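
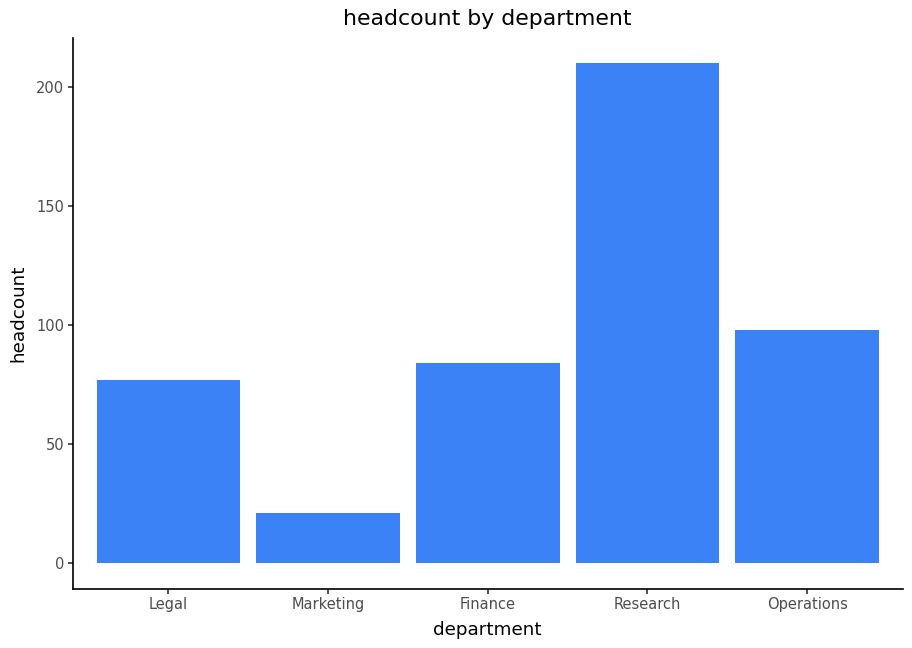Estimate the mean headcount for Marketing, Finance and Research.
(20 + 80 + 200) / 3 ≈ 100.

≈ 100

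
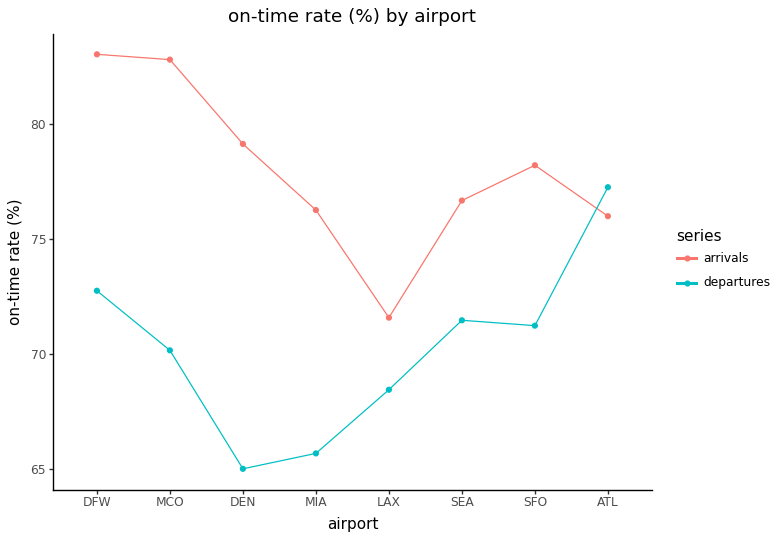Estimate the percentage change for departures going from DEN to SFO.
≈ +9.1%

DEN ≈ 66, SFO ≈ 72; (72 − 66) / 66 ≈ +9.1%.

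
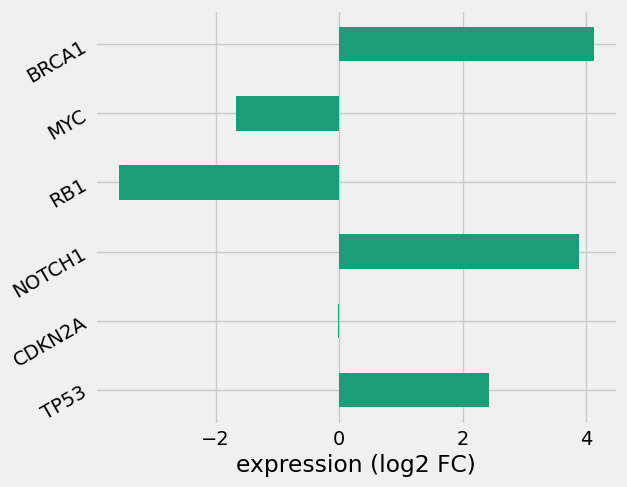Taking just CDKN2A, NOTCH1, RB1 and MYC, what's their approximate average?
≈ 0

(0 + 4 + -4 + -2) / 4 ≈ 0.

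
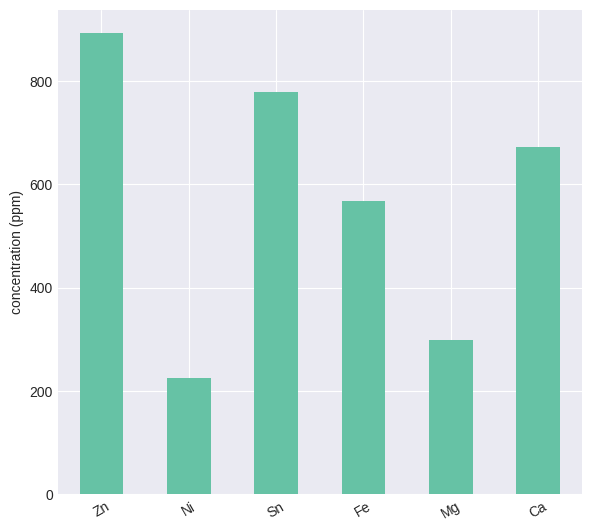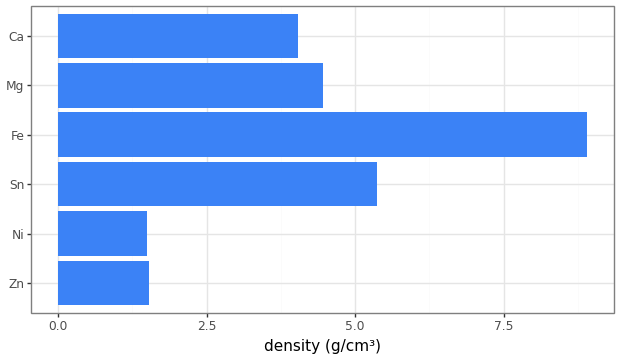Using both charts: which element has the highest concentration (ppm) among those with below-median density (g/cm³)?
Zn

Chart 2 median density (g/cm³) ≈ 4; below-median elements: Zn, Ni, Ca. Among those, Zn has the highest concentration (ppm) (≈ 900).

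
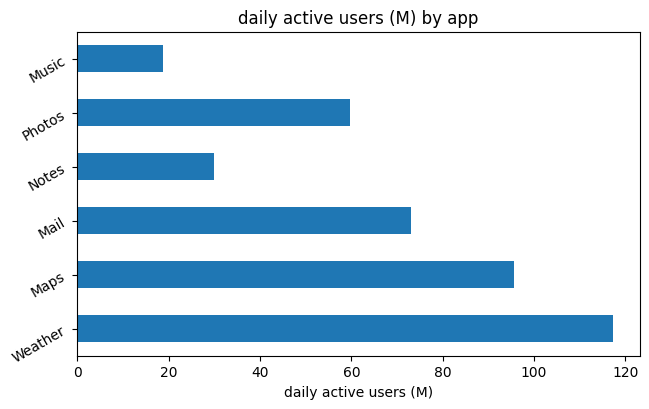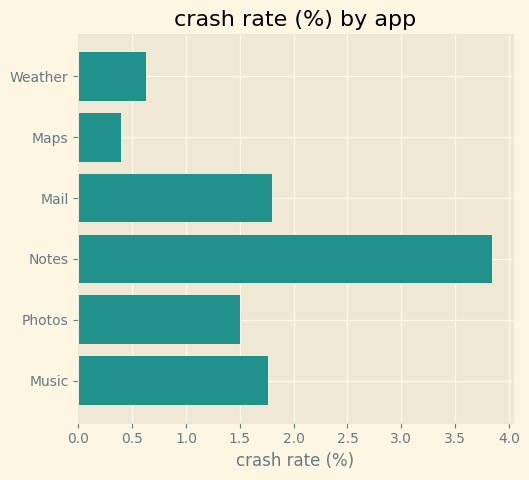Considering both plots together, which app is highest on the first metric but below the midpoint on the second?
Weather

Chart 2 median crash rate (%) ≈ 1.5; below-median apps: Weather, Maps, Photos. Among those, Weather has the highest daily active users (M) (≈ 120).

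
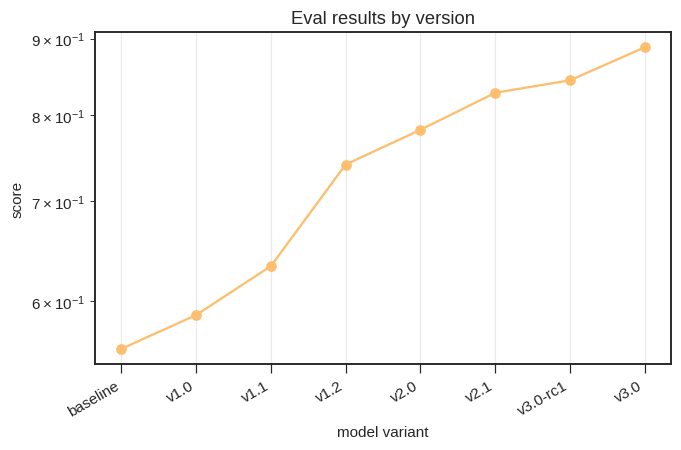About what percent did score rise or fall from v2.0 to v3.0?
≈ +12.5%

v2.0 ≈ 0.80, v3.0 ≈ 0.90; (0.90 − 0.80) / 0.80 ≈ +12.5%.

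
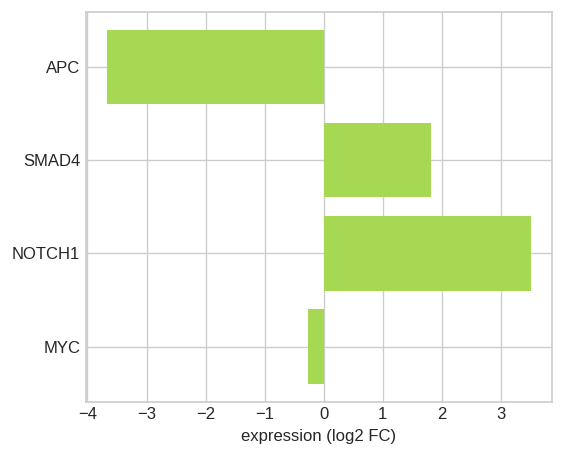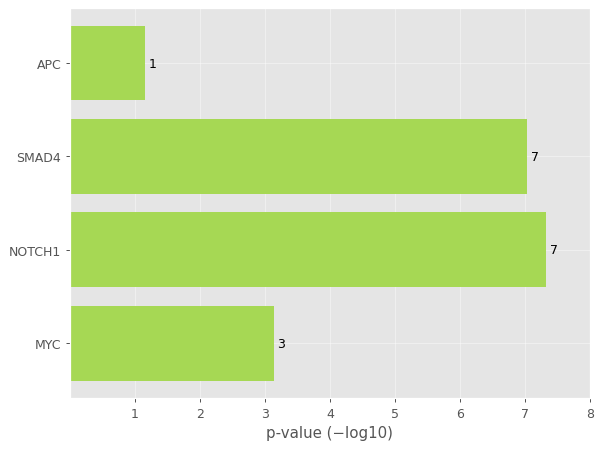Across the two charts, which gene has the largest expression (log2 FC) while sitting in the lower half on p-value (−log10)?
Chart 2 median p-value (−log10) ≈ 5; below-median genes: APC, MYC. Among those, MYC has the highest expression (log2 FC) (≈ -0.5).

MYC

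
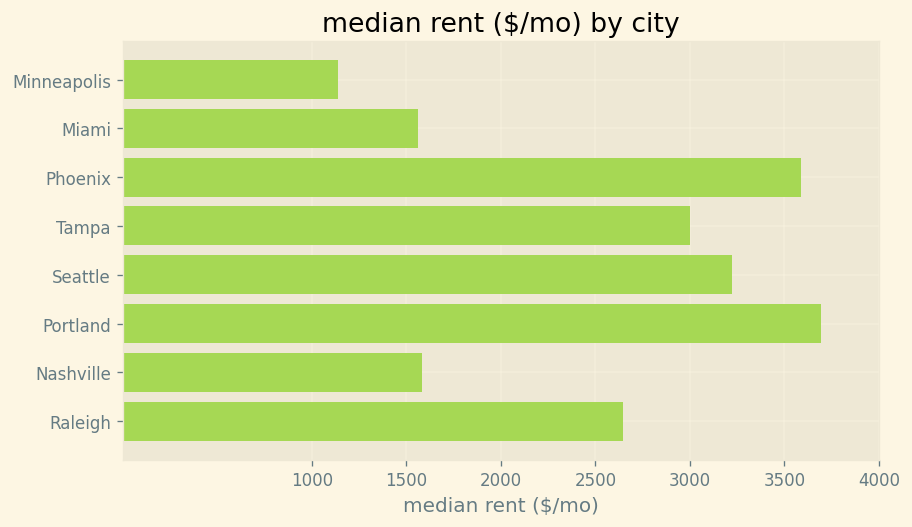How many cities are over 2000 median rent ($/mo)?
Above 2000: Phoenix, Tampa, Seattle, Portland, Raleigh.

5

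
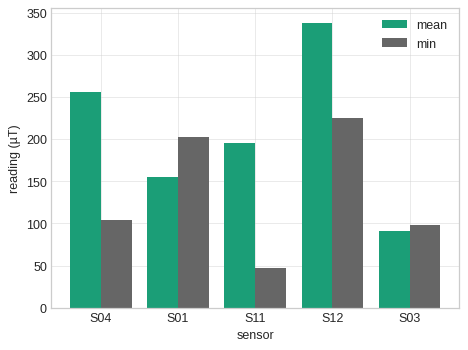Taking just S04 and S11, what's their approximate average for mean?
≈ 225

(250 + 200) / 2 ≈ 225.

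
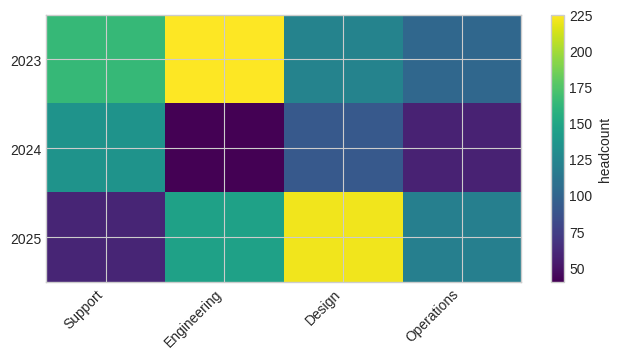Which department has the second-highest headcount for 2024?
Top 3 for 2024: Support ≈ 140, Design ≈ 100, Operations ≈ 60.

Design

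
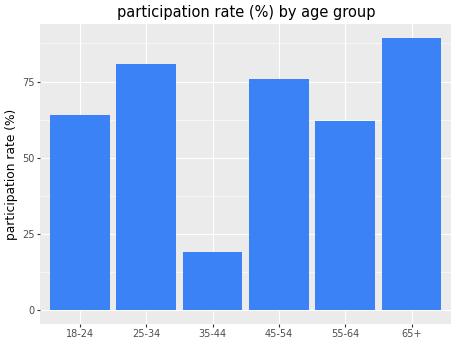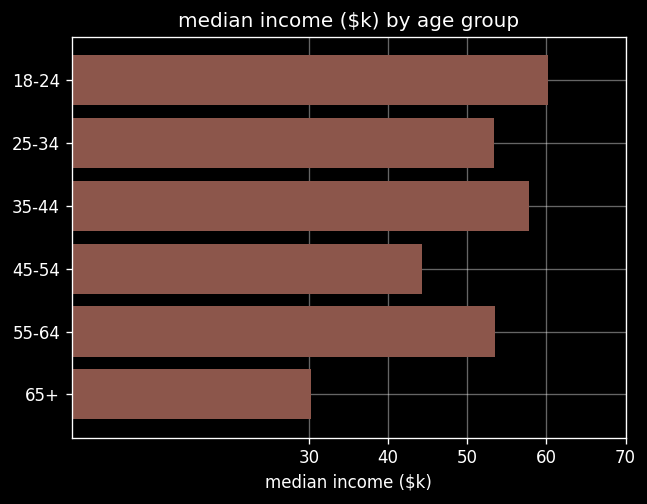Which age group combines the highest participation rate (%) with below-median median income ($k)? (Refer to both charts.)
65+

Chart 2 median median income ($k) ≈ 50; below-median age groups: 25-34, 45-54, 65+. Among those, 65+ has the highest participation rate (%) (≈ 90).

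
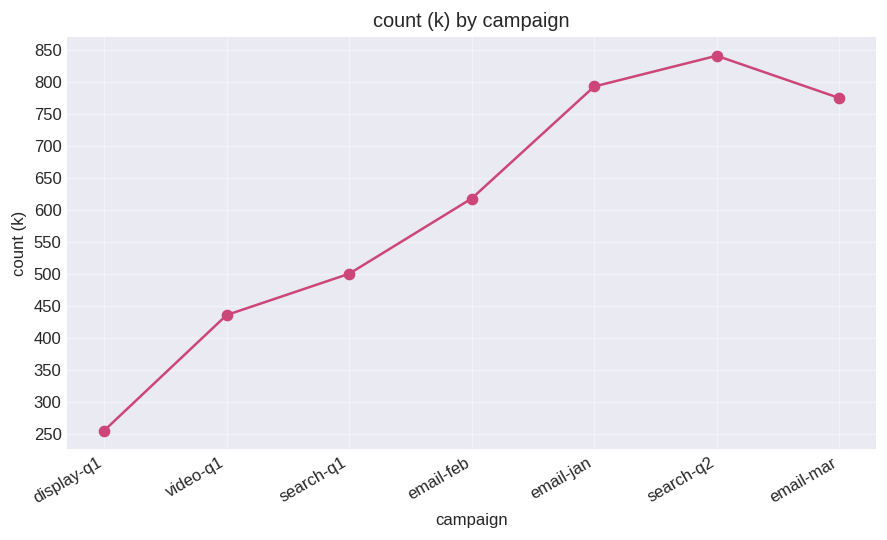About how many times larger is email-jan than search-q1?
≈ 1.6×

email-jan ≈ 800, search-q1 ≈ 500; 800/500 ≈ 1.6.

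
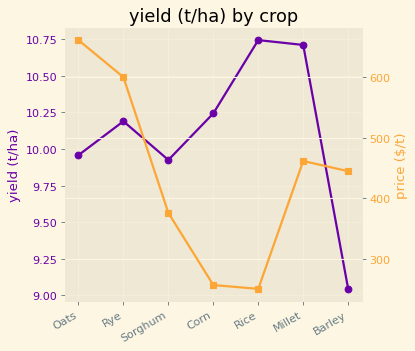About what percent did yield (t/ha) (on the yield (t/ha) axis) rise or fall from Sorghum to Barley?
Sorghum ≈ 10.0, Barley ≈ 9.0; (9.0 − 10.0) / 10.0 ≈ -10%.

≈ -10%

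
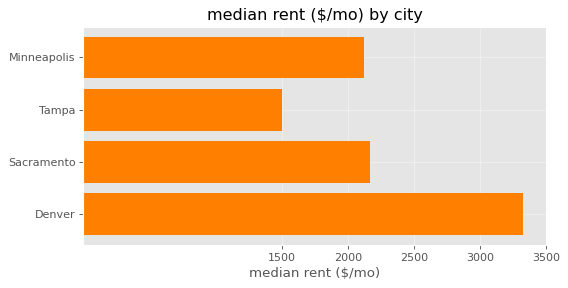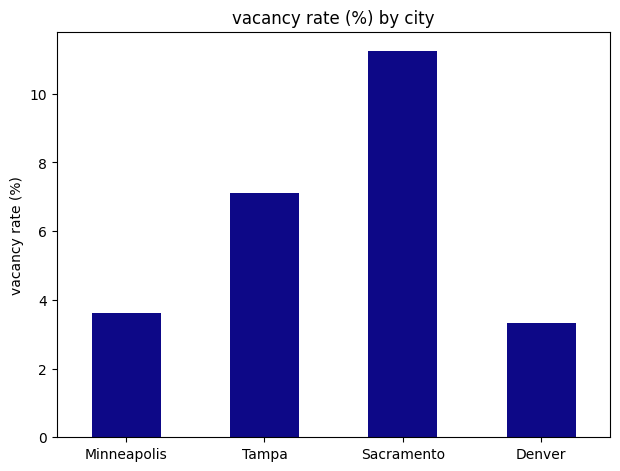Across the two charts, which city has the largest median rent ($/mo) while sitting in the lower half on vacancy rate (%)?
Chart 2 median vacancy rate (%) ≈ 6; below-median cities: Minneapolis, Denver. Among those, Denver has the highest median rent ($/mo) (≈ 3500).

Denver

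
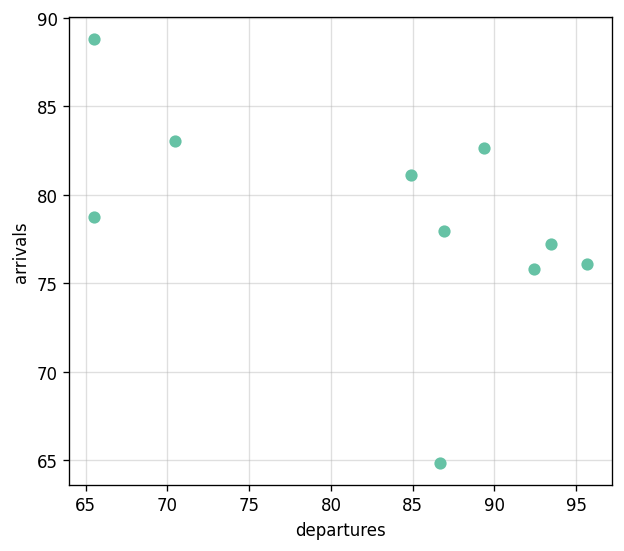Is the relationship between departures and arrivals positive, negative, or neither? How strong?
negative, moderate

Points are negatively correlated; moderate (|r| ≈ 0.5).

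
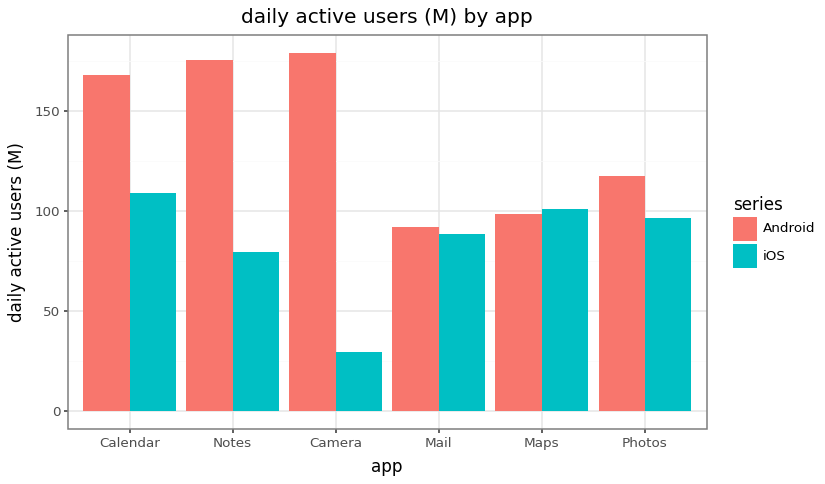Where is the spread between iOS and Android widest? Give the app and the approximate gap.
Camera, ≈ 160 M

Camera: iOS ≈ 20, Android ≈ 180 → gap ≈ 160. Next-largest (Notes) is only ≈ 100.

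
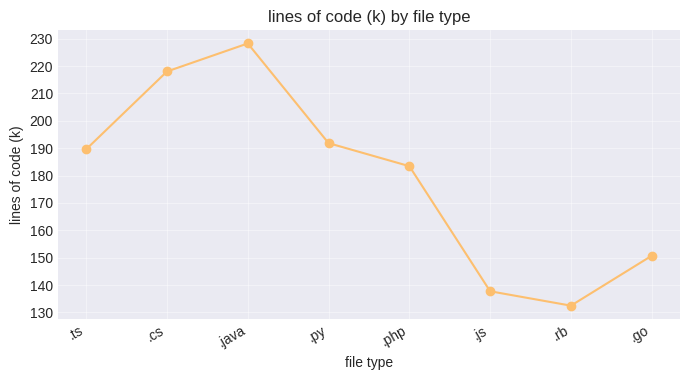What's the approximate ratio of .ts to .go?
≈ 1.27×

.ts ≈ 190, .go ≈ 150; 190/150 ≈ 1.27.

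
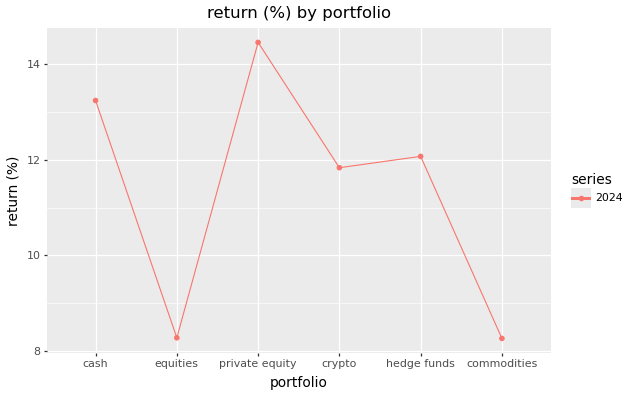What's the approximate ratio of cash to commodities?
≈ 1.62×

cash ≈ 13, commodities ≈ 8; 13/8 ≈ 1.62.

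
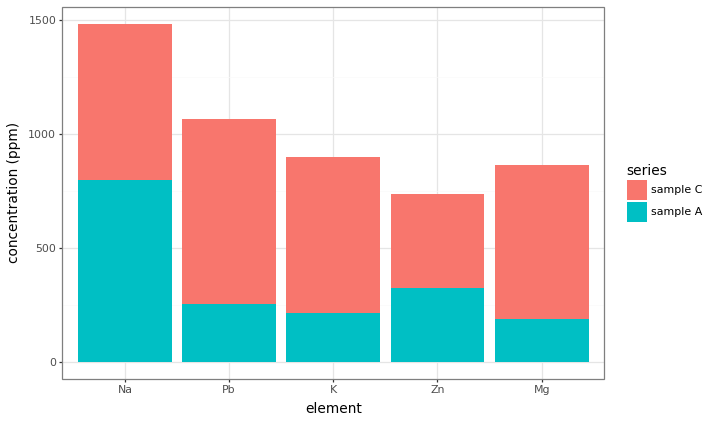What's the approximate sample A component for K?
sample A top ≈ 200, bottom ≈ 0; segment ≈ 200.

≈ 200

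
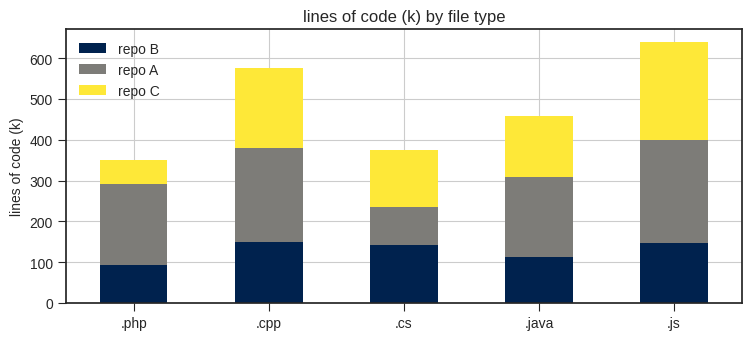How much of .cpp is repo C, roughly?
repo C top ≈ 600, bottom ≈ 400; segment ≈ 200.

≈ 200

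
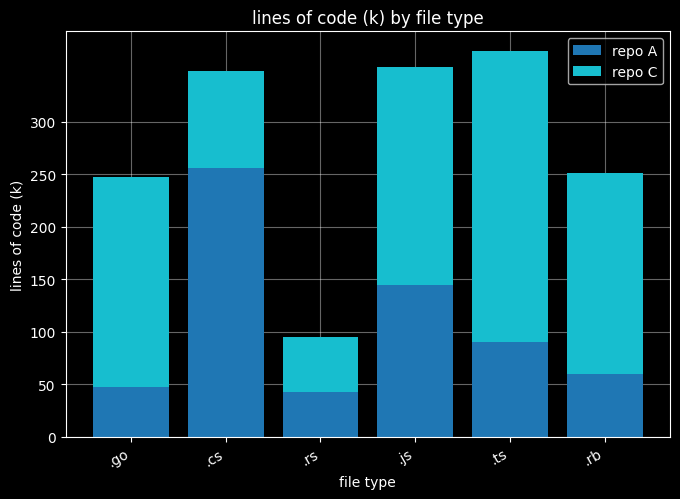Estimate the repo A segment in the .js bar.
≈ 150

repo A top ≈ 150, bottom ≈ 0; segment ≈ 150.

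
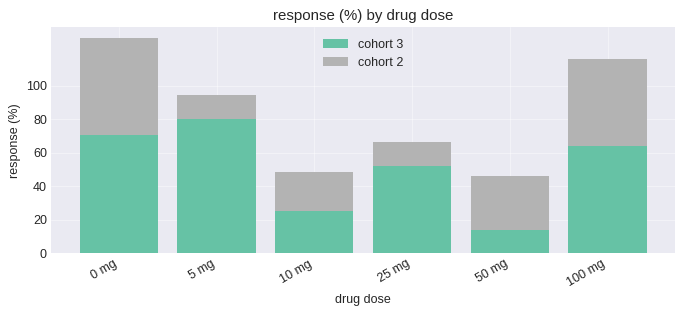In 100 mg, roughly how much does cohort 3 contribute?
cohort 3 top ≈ 60, bottom ≈ 0; segment ≈ 60.

≈ 60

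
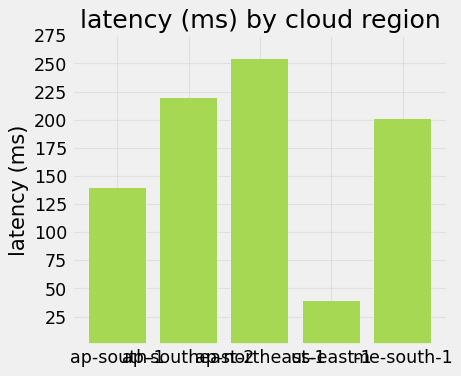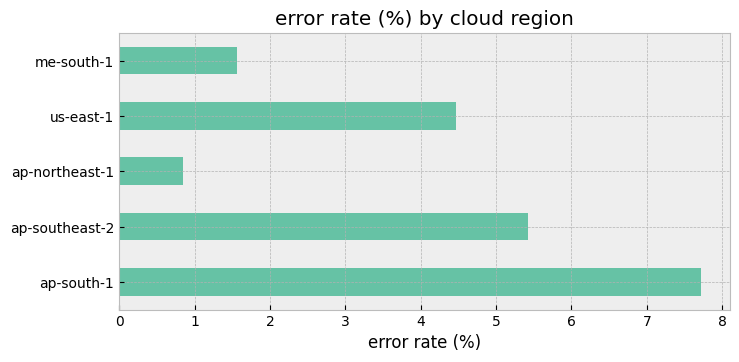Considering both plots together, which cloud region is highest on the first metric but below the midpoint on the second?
ap-northeast-1

Chart 2 median error rate (%) ≈ 4; below-median cloud regions: ap-northeast-1, me-south-1. Among those, ap-northeast-1 has the highest latency (ms) (≈ 250).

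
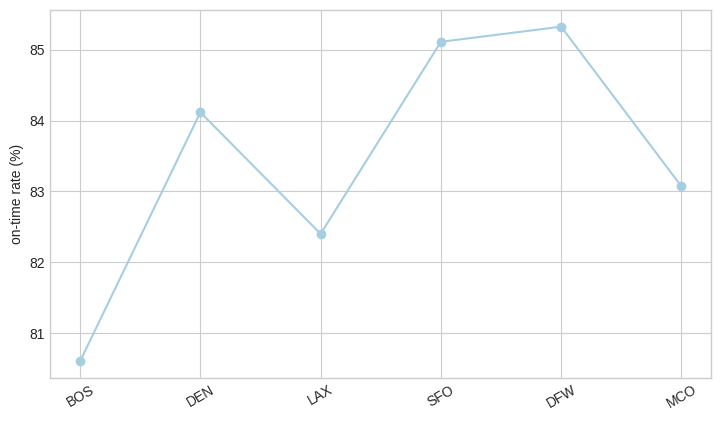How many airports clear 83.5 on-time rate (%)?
Above 83.5: DEN, SFO, DFW.

3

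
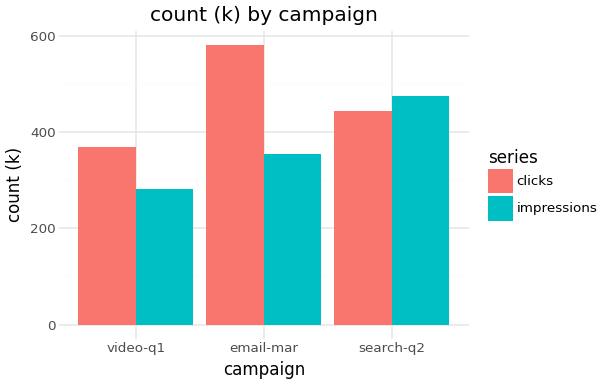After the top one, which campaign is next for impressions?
email-mar

Top 3 for impressions: search-q2 ≈ 450, email-mar ≈ 350, video-q1 ≈ 300.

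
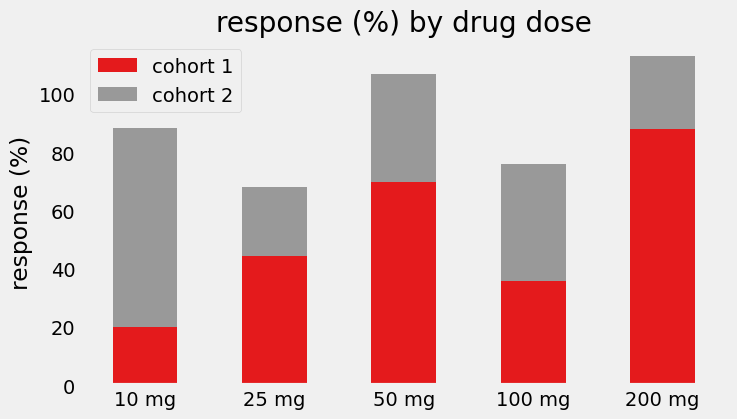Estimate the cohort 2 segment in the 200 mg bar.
cohort 2 top ≈ 110, bottom ≈ 90; segment ≈ 20.

≈ 20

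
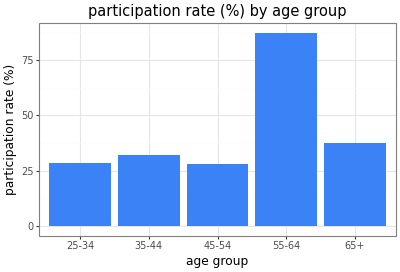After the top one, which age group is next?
65+

Top 3: 55-64 ≈ 90, 65+ ≈ 40, 35-44 ≈ 30.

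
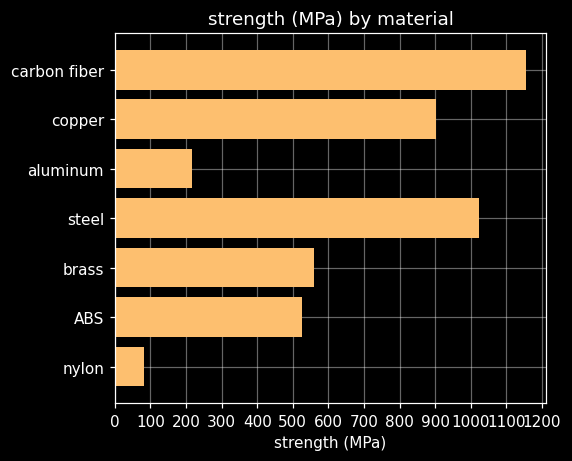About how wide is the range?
≈ 1100

Max carbon fiber ≈ 1200, min nylon ≈ 100; range ≈ 1100.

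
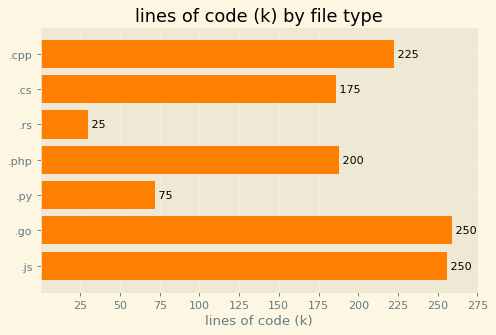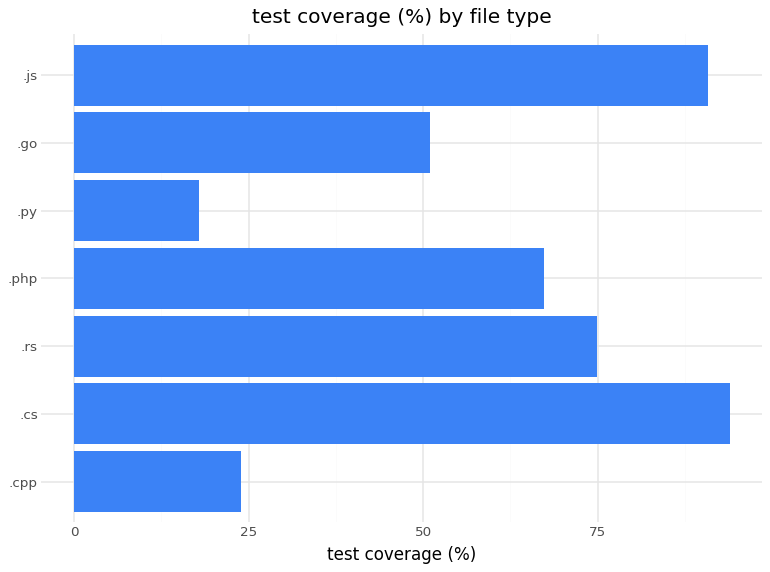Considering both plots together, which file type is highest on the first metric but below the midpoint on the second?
Chart 2 median test coverage (%) ≈ 70; below-median file types: .cpp, .py, .go. Among those, .go has the highest lines of code (k) (≈ 250).

.go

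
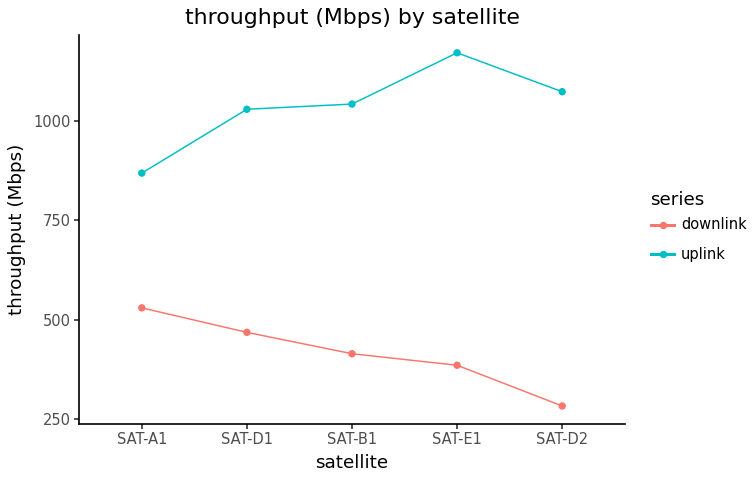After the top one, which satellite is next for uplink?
Top 3 for uplink: SAT-E1 ≈ 1200, SAT-D2 ≈ 1100, SAT-B1 ≈ 1000.

SAT-D2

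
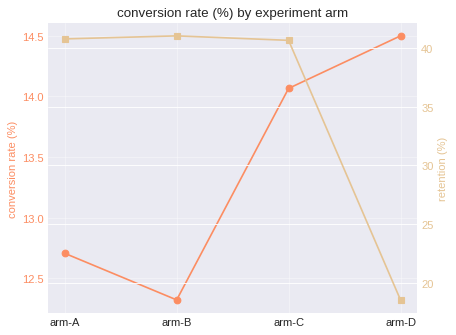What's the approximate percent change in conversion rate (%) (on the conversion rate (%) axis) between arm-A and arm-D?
arm-A ≈ 12.8, arm-D ≈ 14.4; (14.4 − 12.8) / 12.8 ≈ +12.5%.

≈ +12.5%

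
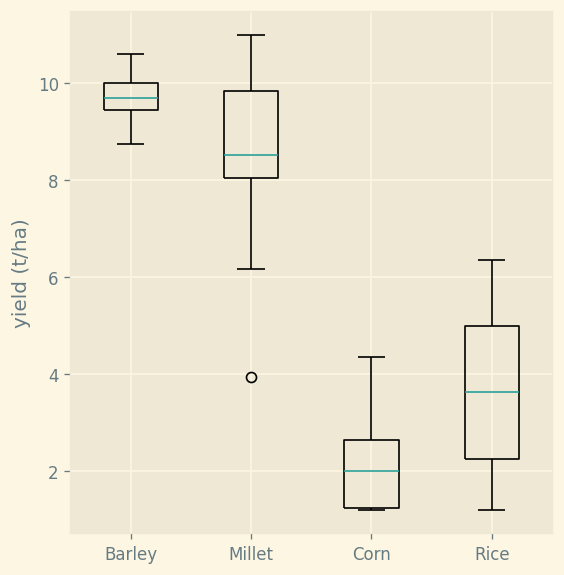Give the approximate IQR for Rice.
Q3 ≈ 5, Q1 ≈ 2; IQR ≈ 3.

≈ 3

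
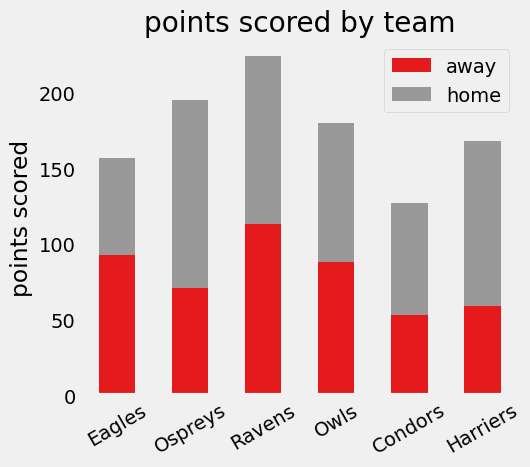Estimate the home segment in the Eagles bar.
home top ≈ 160, bottom ≈ 100; segment ≈ 60.

≈ 60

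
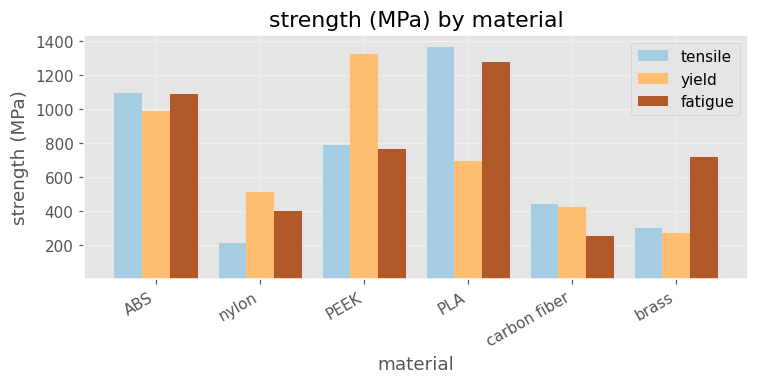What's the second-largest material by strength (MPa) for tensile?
ABS

Top 3 for tensile: PLA ≈ 1400, ABS ≈ 1000, PEEK ≈ 800.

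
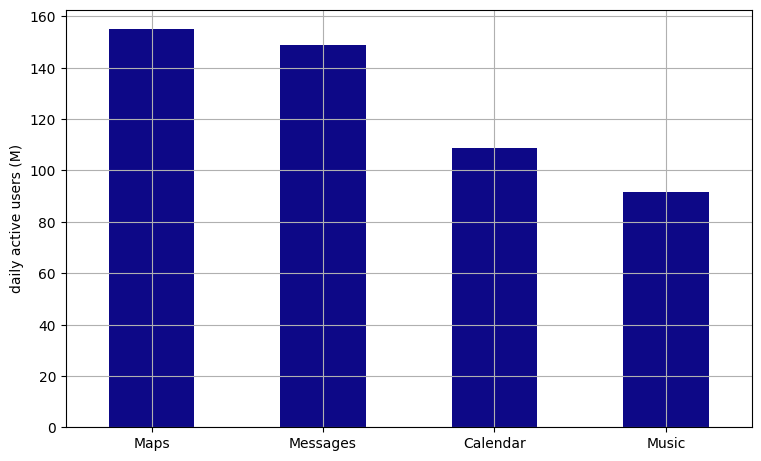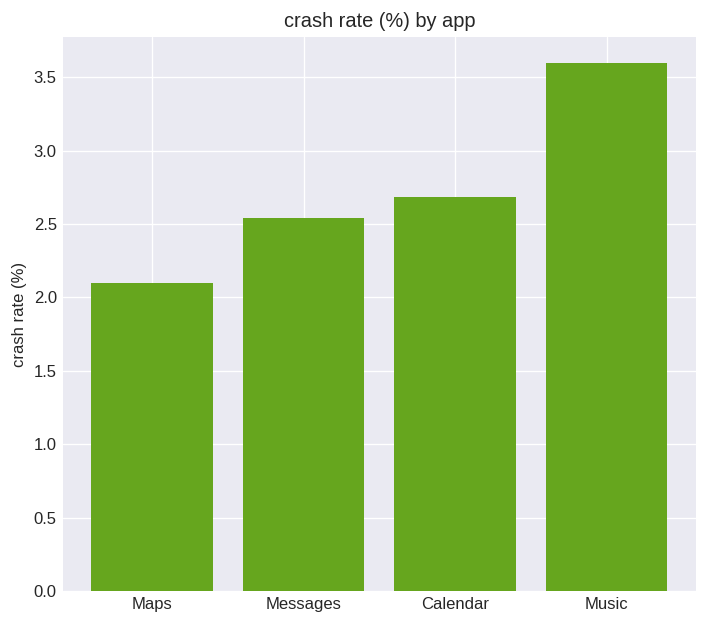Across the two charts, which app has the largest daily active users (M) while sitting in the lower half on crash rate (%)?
Maps

Chart 2 median crash rate (%) ≈ 2.5; below-median apps: Maps, Messages. Among those, Maps has the highest daily active users (M) (≈ 160).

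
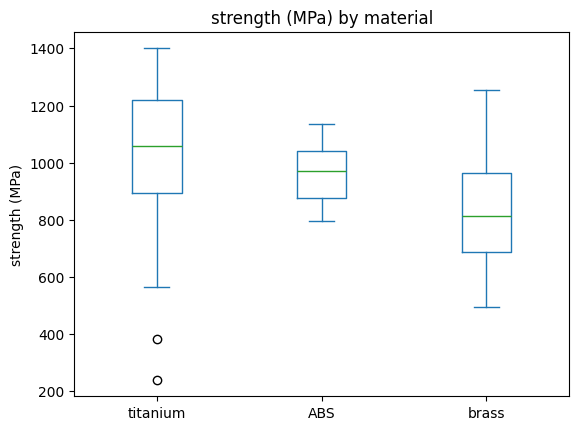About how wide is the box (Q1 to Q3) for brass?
≈ 300

Q3 ≈ 975, Q1 ≈ 675; IQR ≈ 300.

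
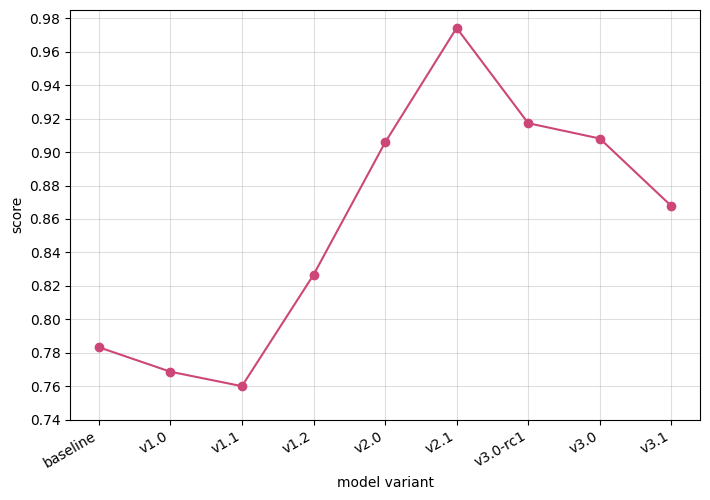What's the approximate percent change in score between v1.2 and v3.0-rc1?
v1.2 ≈ 0.82, v3.0-rc1 ≈ 0.92; (0.92 − 0.82) / 0.82 ≈ +12.2%.

≈ +12.2%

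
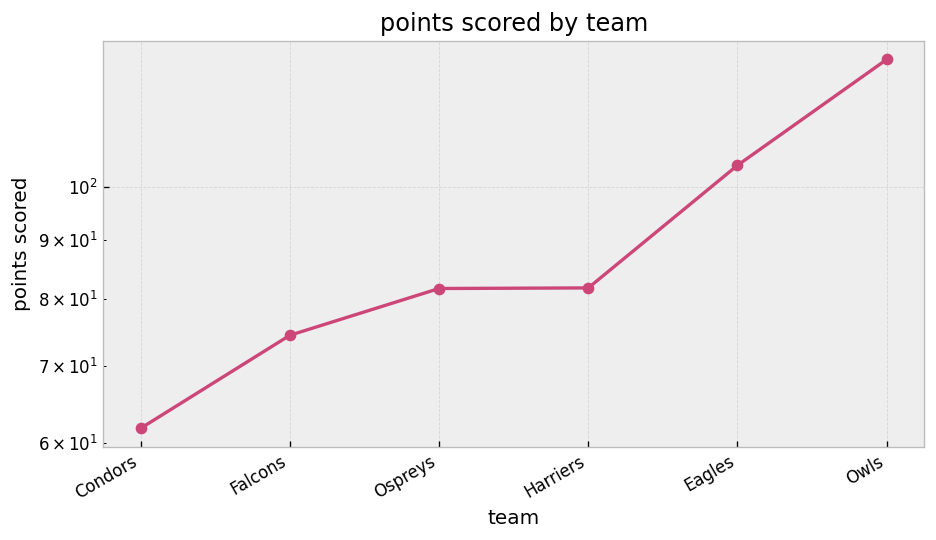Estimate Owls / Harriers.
Owls ≈ 130, Harriers ≈ 80; 130/80 ≈ 1.62.

≈ 1.62×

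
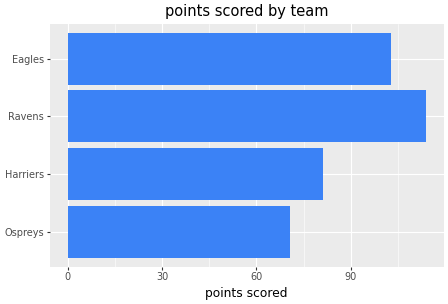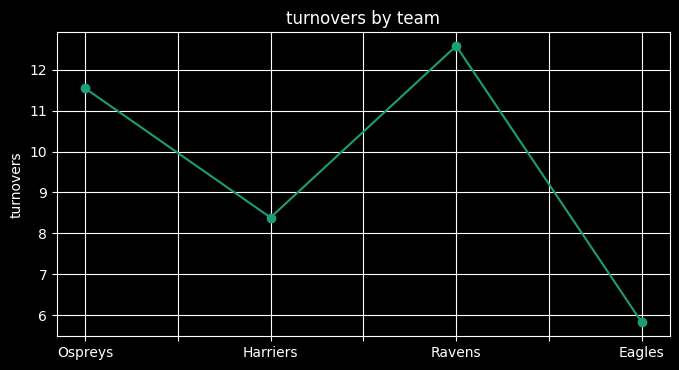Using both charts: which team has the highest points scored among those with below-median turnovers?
Eagles

Chart 2 median turnovers ≈ 10; below-median teams: Harriers, Eagles. Among those, Eagles has the highest points scored (≈ 100).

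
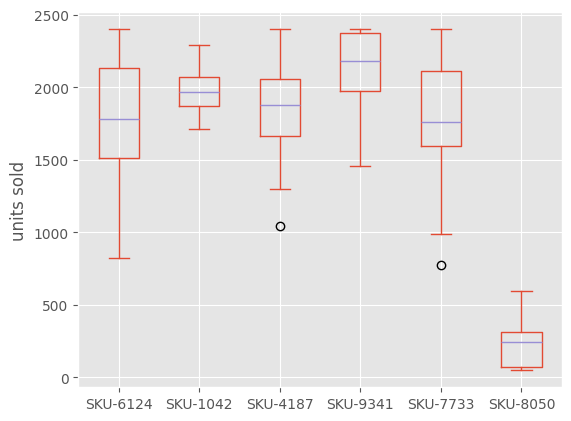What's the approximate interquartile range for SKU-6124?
Q3 ≈ 2200, Q1 ≈ 1600; IQR ≈ 600.

≈ 600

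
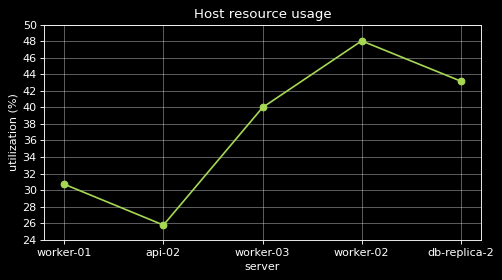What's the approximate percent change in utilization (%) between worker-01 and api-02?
worker-01 ≈ 30, api-02 ≈ 26; (26 − 30) / 30 ≈ -13.3%.

≈ -13.3%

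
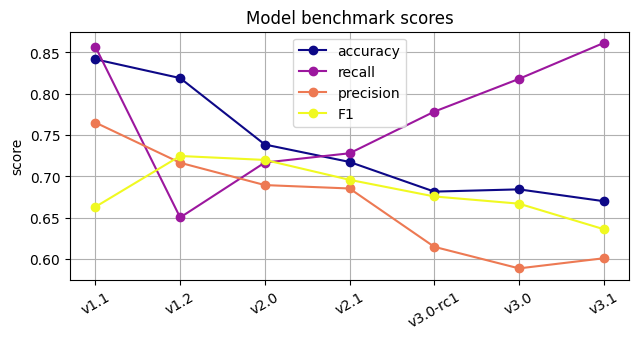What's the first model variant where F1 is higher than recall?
v1.1: F1 ≈ 0.65 vs recall ≈ 0.85 (not yet); v1.2: F1 ≈ 0.70 vs recall ≈ 0.65 (first crossover).

v1.2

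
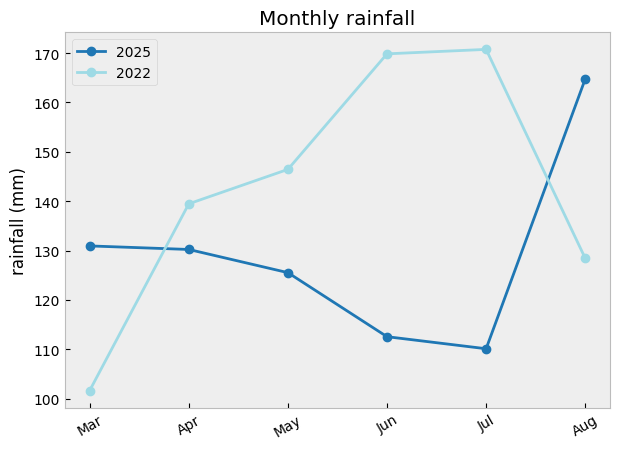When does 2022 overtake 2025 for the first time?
Mar: 2022 ≈ 100 vs 2025 ≈ 130 (not yet); Apr: 2022 ≈ 140 vs 2025 ≈ 130 (first crossover).

Apr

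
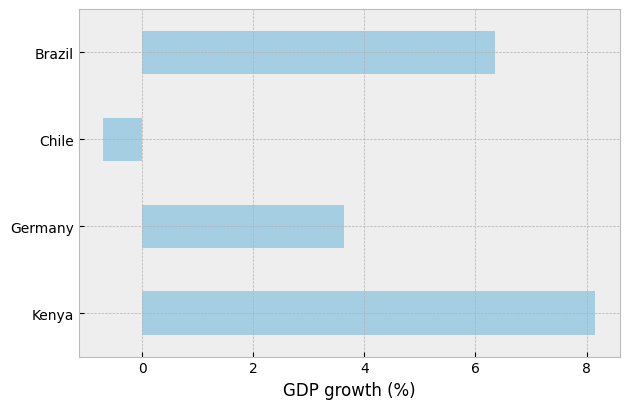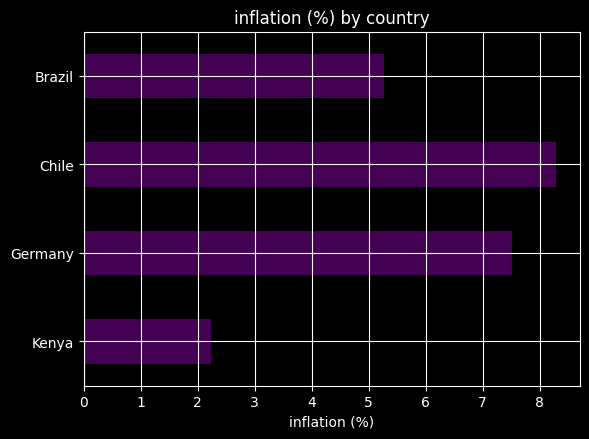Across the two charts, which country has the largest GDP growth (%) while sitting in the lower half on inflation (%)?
Kenya

Chart 2 median inflation (%) ≈ 6; below-median countries: Kenya, Brazil. Among those, Kenya has the highest GDP growth (%) (≈ 8).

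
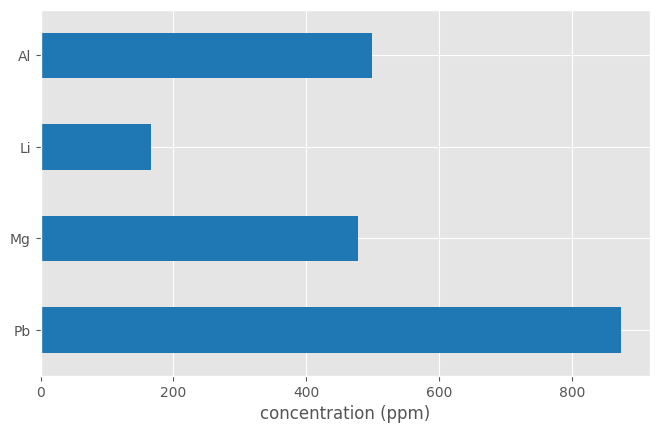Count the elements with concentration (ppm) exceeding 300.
3

Above 300: Pb, Mg, Al.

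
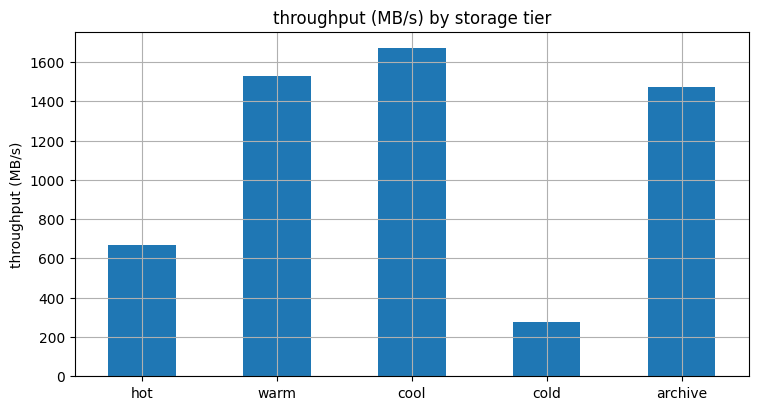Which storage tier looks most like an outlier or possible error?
cold ≈ 200; the rest sit between ≈ 600 and ≈ 1600.

cold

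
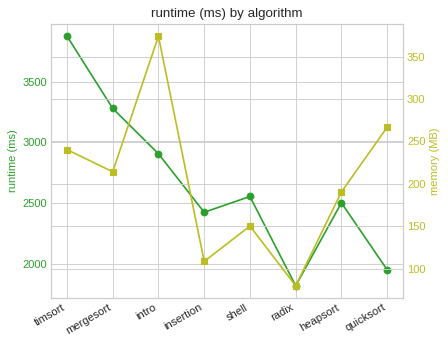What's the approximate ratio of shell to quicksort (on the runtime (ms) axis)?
shell ≈ 2600, quicksort ≈ 2000; 2600/2000 ≈ 1.3.

≈ 1.3×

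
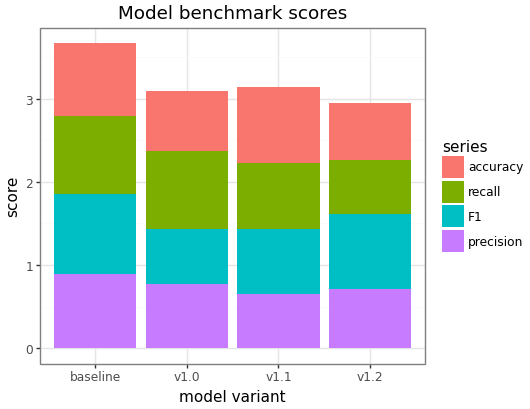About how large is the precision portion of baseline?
≈ 1.0

precision top ≈ 1.0, bottom ≈ 0.0; segment ≈ 1.0.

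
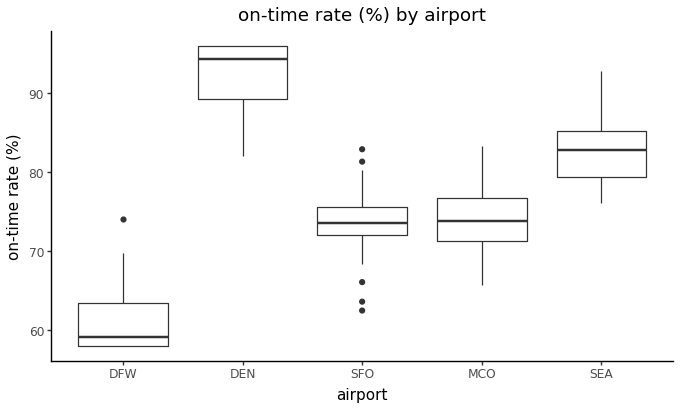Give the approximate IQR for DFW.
≈ 5

Q3 ≈ 65, Q1 ≈ 60; IQR ≈ 5.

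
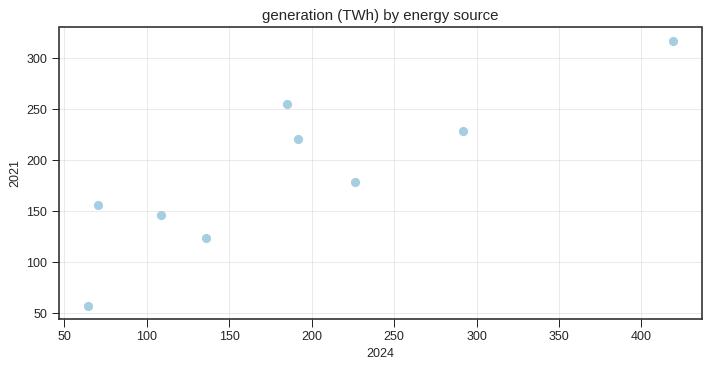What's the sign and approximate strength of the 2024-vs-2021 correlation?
Points are positively correlated; strong (|r| ≈ 0.9).

positive, strong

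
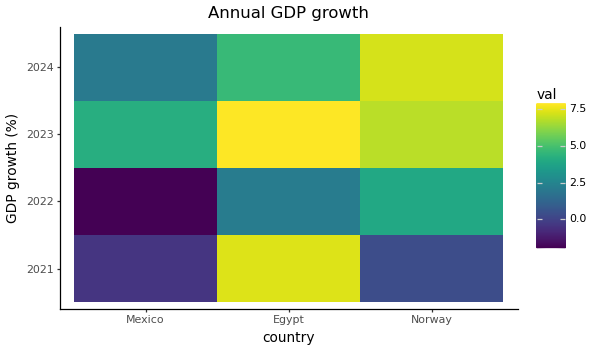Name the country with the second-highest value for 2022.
Top 3 for 2022: Norway ≈ 4, Egypt ≈ 2, Mexico ≈ -2.

Egypt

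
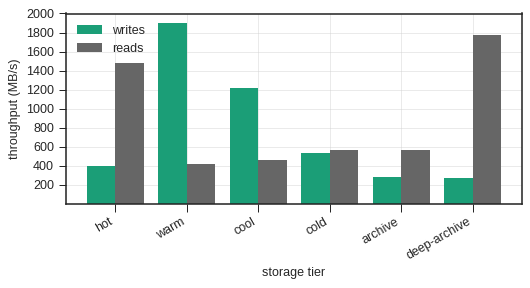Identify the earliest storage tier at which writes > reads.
warm

hot: writes ≈ 400 vs reads ≈ 1400 (not yet); warm: writes ≈ 1800 vs reads ≈ 400 (first crossover).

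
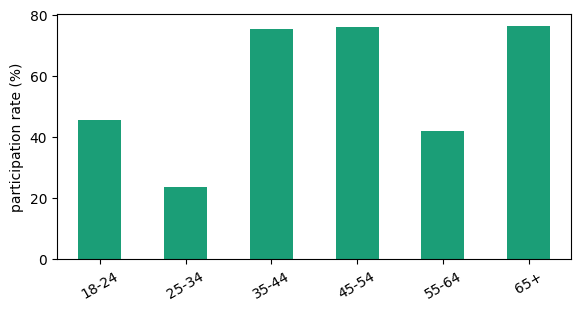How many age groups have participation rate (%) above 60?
Above 60: 35-44, 45-54, 65+.

3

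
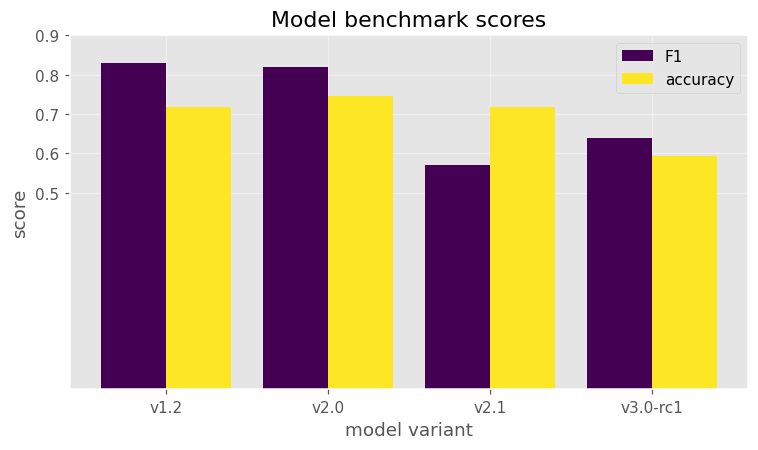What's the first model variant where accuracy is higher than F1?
v2.1

v2.0: accuracy ≈ 0.7 vs F1 ≈ 0.8 (not yet); v2.1: accuracy ≈ 0.7 vs F1 ≈ 0.6 (first crossover).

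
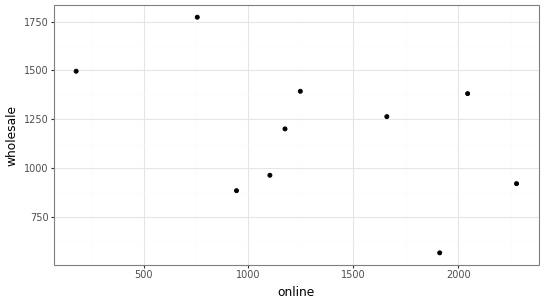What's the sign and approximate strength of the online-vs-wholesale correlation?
Points are negatively correlated; moderate (|r| ≈ 0.5).

negative, moderate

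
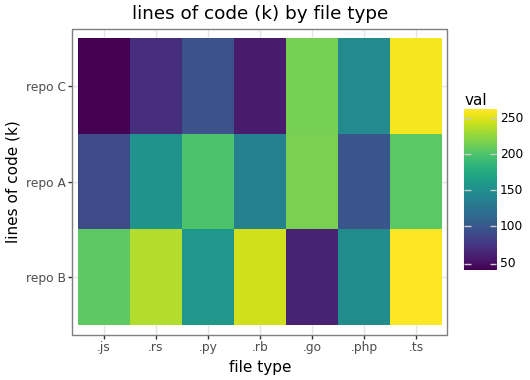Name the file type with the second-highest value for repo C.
.go

Top 3 for repo C: .ts ≈ 260, .go ≈ 220, .php ≈ 140.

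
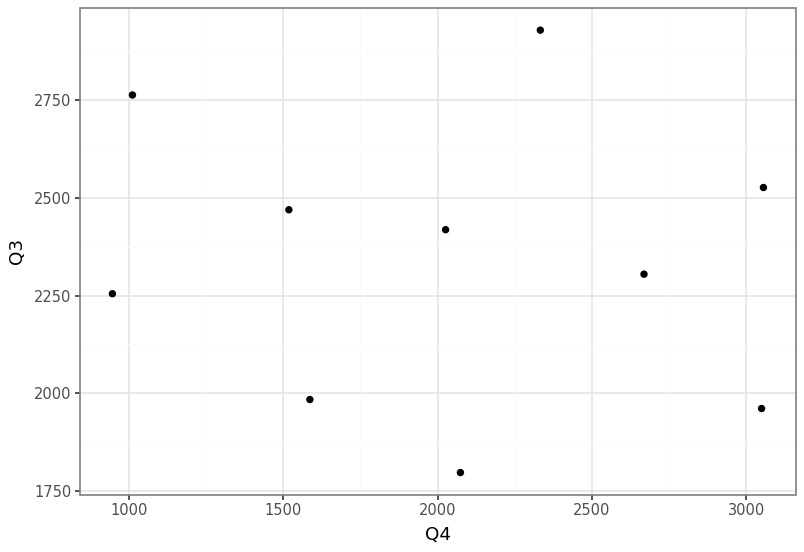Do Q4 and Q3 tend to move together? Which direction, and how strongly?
Points are roughly uncorrelated; weak (|r| ≈ 0.1).

no clear correlation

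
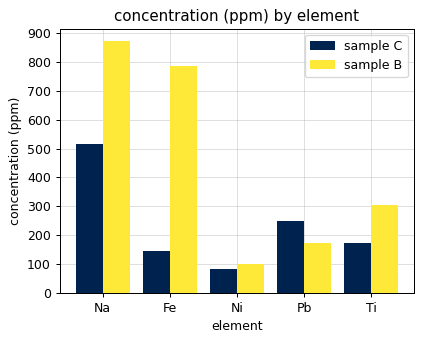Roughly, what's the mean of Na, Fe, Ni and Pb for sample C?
≈ 250

(500 + 100 + 100 + 300) / 4 ≈ 250.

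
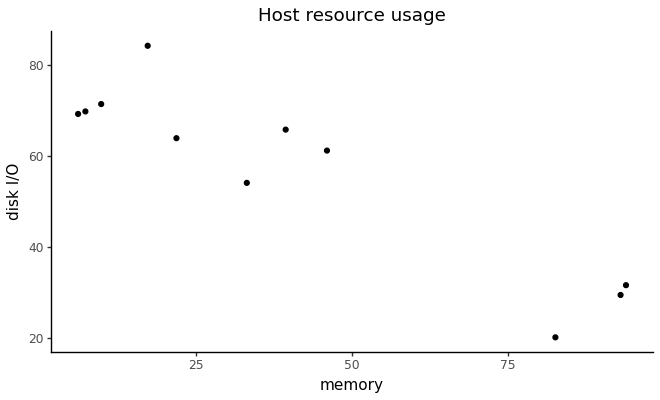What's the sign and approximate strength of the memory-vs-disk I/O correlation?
Points are negatively correlated; strong (|r| ≈ 0.9).

negative, strong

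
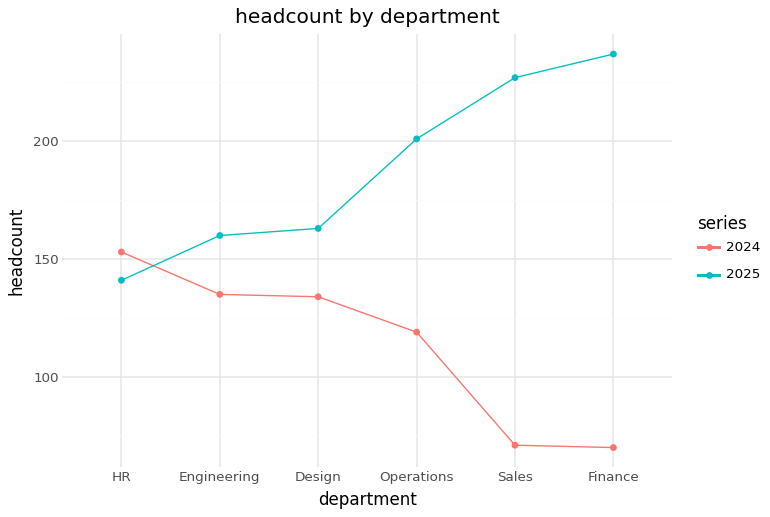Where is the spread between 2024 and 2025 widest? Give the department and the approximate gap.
Finance, ≈ 160

Finance: 2024 ≈ 80, 2025 ≈ 240 → gap ≈ 160. Next-largest (Sales) is only ≈ 140.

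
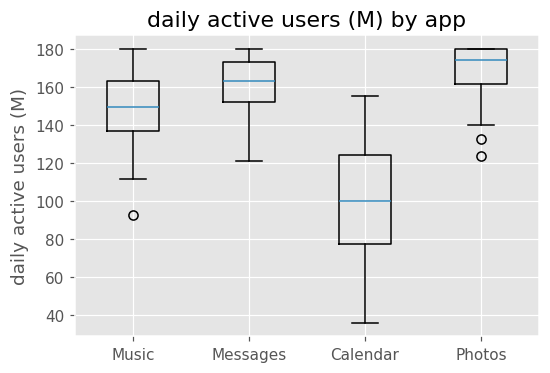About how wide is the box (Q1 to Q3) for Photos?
Q3 ≈ 180, Q1 ≈ 160; IQR ≈ 20.

≈ 20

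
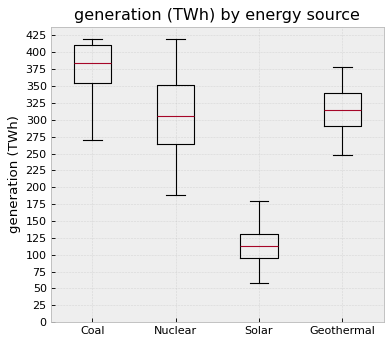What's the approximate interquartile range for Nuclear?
Q3 ≈ 350, Q1 ≈ 275; IQR ≈ 75.

≈ 75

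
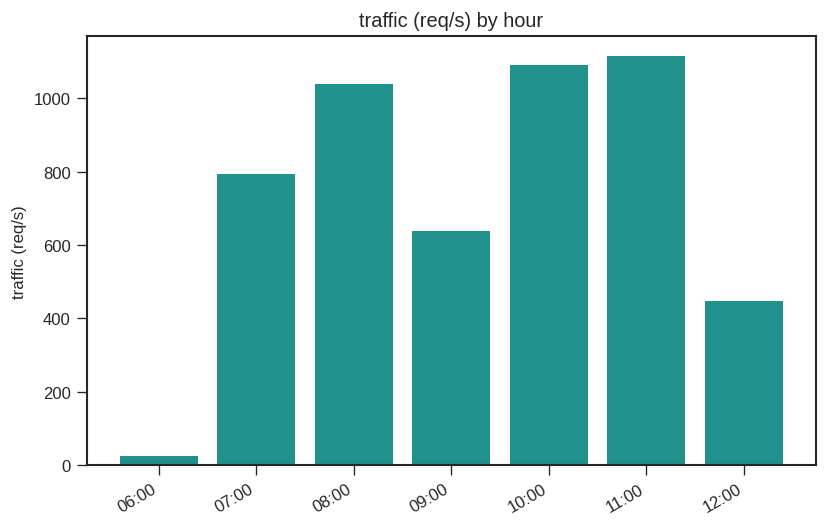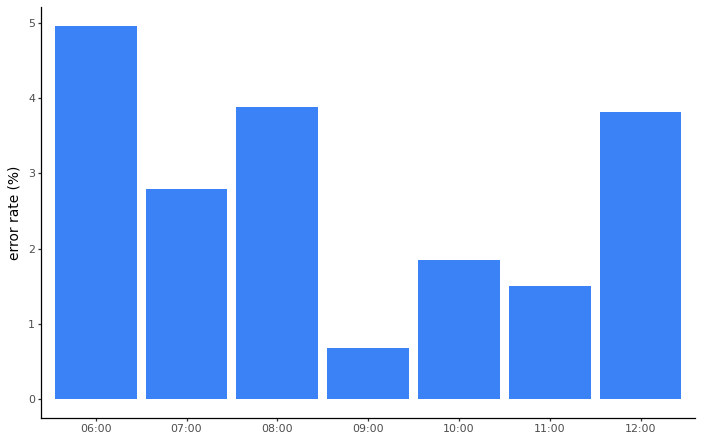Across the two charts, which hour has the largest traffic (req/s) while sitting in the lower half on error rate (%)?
Chart 2 median error rate (%) ≈ 3; below-median hours: 09:00, 10:00, 11:00. Among those, 11:00 has the highest traffic (req/s) (≈ 1200).

11:00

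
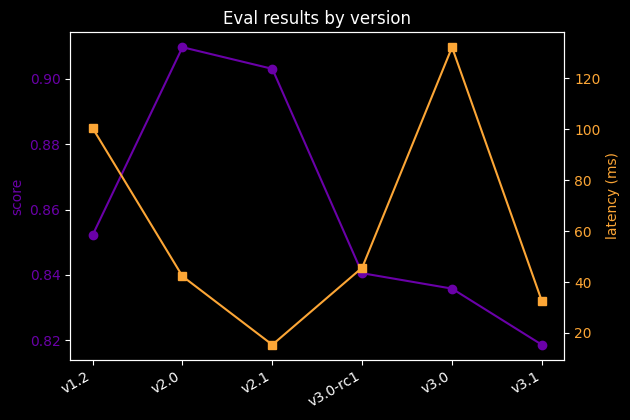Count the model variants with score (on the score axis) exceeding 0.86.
Above 0.86: v2.0, v2.1.

2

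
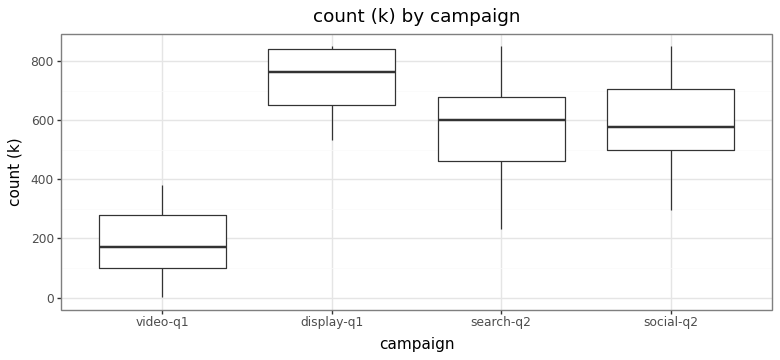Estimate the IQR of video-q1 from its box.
≈ 200

Q3 ≈ 300, Q1 ≈ 100; IQR ≈ 200.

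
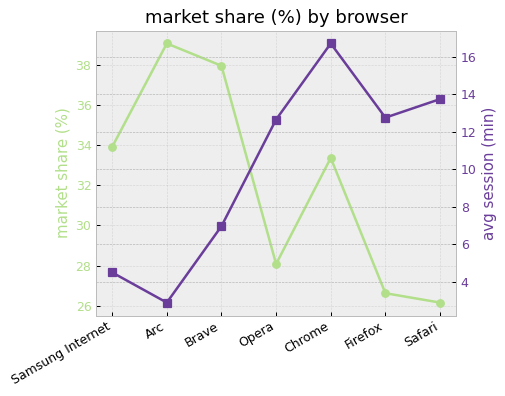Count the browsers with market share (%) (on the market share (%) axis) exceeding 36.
2

Above 36: Arc, Brave.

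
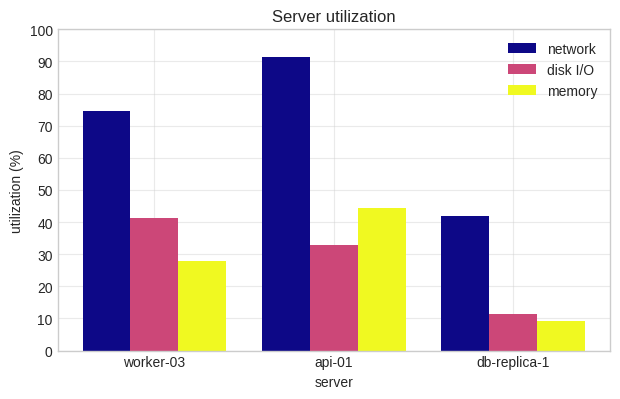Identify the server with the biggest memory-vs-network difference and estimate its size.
api-01, ≈ 50 %

api-01: memory ≈ 40, network ≈ 90 → gap ≈ 50. Next-largest (worker-03) is only ≈ 40.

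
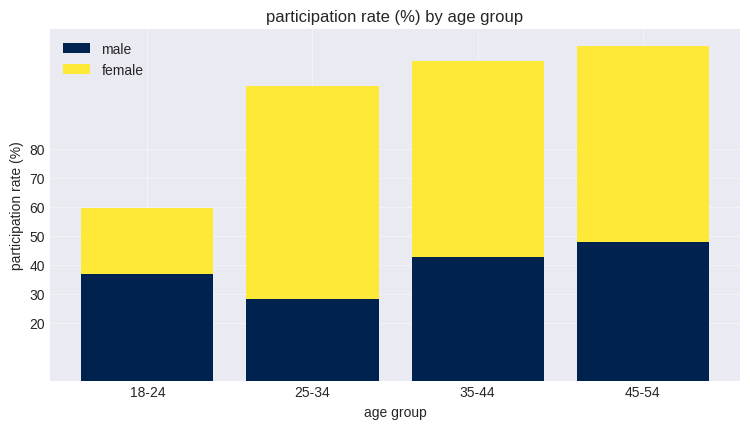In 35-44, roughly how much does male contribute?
male top ≈ 40, bottom ≈ 0; segment ≈ 40.

≈ 40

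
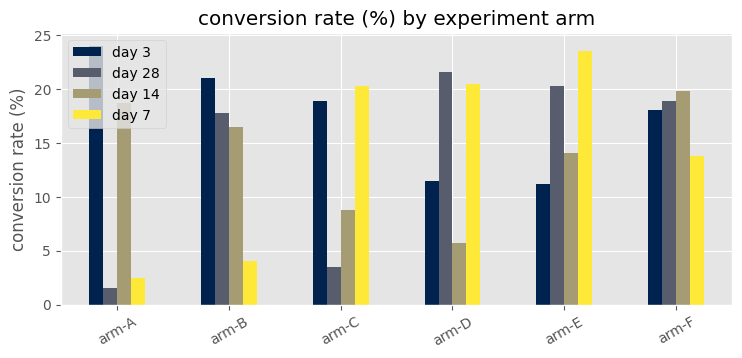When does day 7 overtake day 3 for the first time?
arm-B: day 7 ≈ 4 vs day 3 ≈ 20 (not yet); arm-C: day 7 ≈ 20 vs day 3 ≈ 18 (first crossover).

arm-C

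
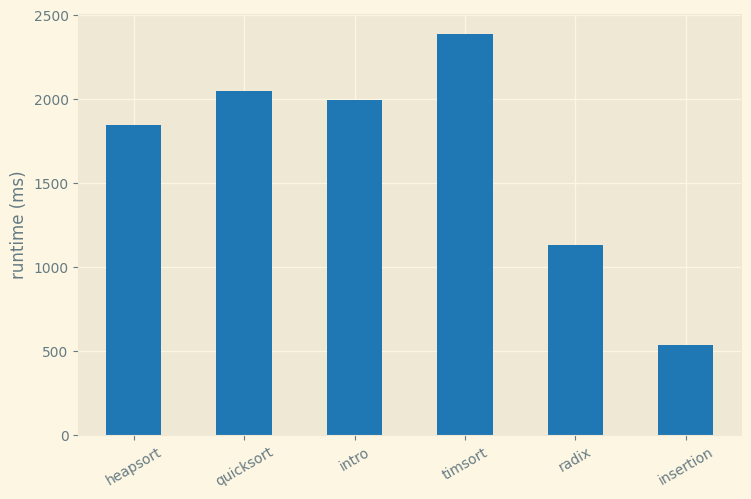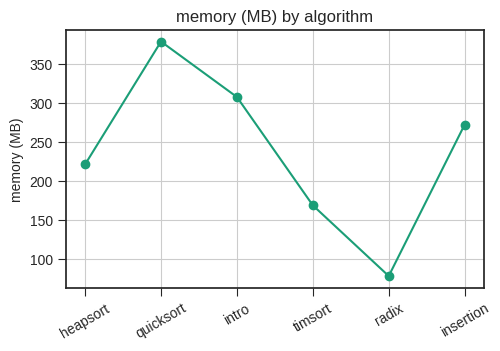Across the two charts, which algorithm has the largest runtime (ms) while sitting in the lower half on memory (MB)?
Chart 2 median memory (MB) ≈ 250; below-median algorithms: heapsort, timsort, radix. Among those, timsort has the highest runtime (ms) (≈ 2500).

timsort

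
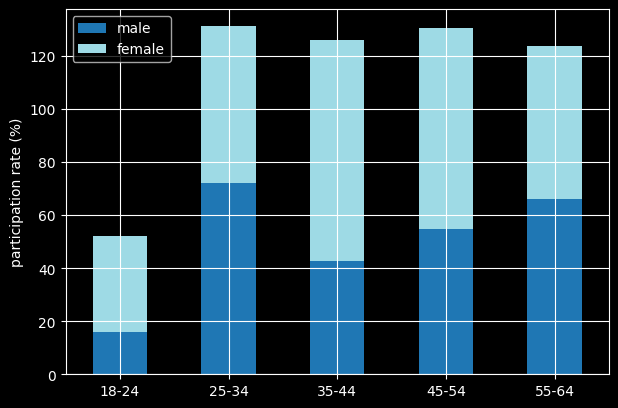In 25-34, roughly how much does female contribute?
female top ≈ 140, bottom ≈ 80; segment ≈ 60.

≈ 60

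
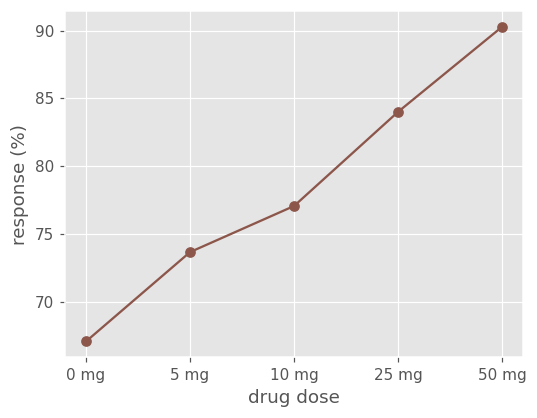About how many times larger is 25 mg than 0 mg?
25 mg ≈ 84, 0 mg ≈ 68; 84/68 ≈ 1.24.

≈ 1.24×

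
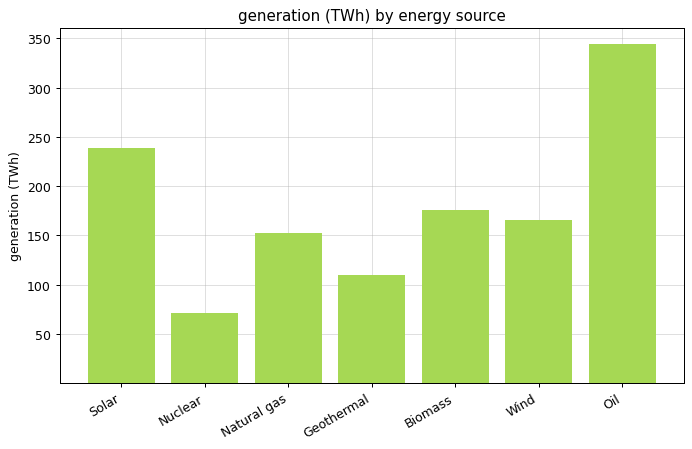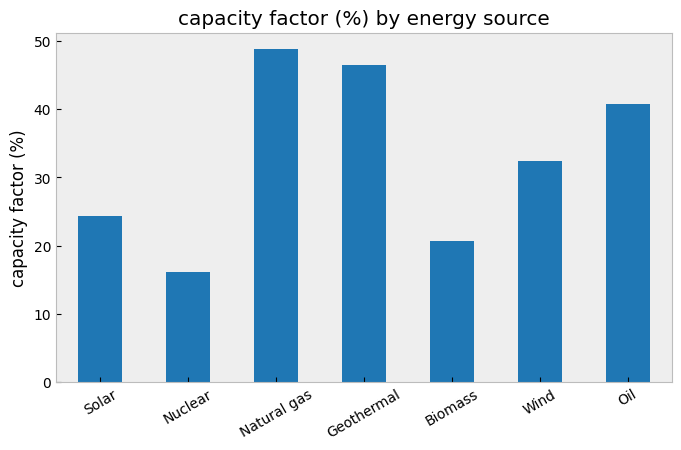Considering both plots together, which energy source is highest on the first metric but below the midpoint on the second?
Solar

Chart 2 median capacity factor (%) ≈ 30; below-median energy sources: Solar, Nuclear, Biomass. Among those, Solar has the highest generation (TWh) (≈ 250).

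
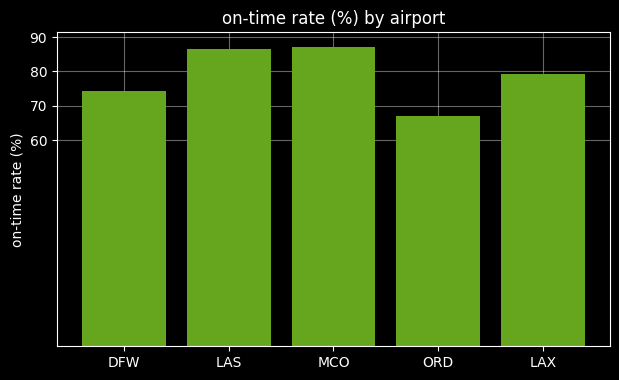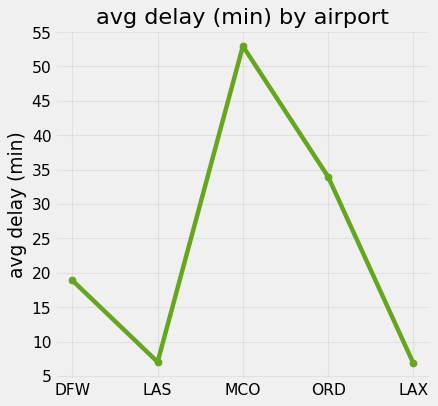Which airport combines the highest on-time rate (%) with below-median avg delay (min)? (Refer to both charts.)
LAS

Chart 2 median avg delay (min) ≈ 20; below-median airports: LAS, LAX. Among those, LAS has the highest on-time rate (%) (≈ 90).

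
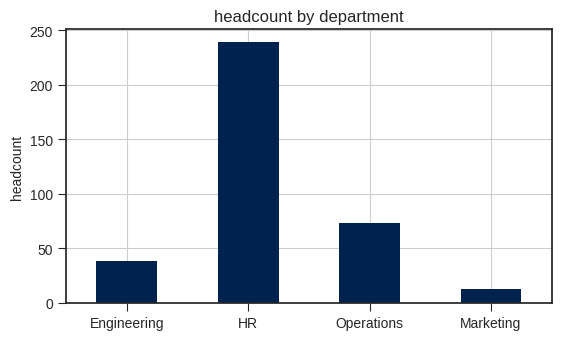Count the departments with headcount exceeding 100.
Above 100: HR.

1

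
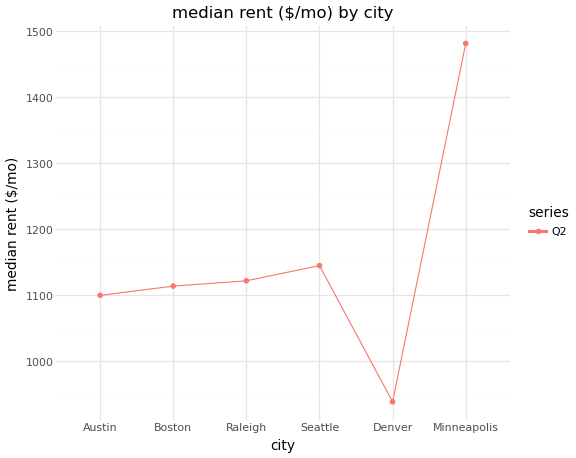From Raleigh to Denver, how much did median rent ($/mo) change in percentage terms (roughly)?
≈ -13.6%

Raleigh ≈ 1100, Denver ≈ 950; (950 − 1100) / 1100 ≈ -13.6%.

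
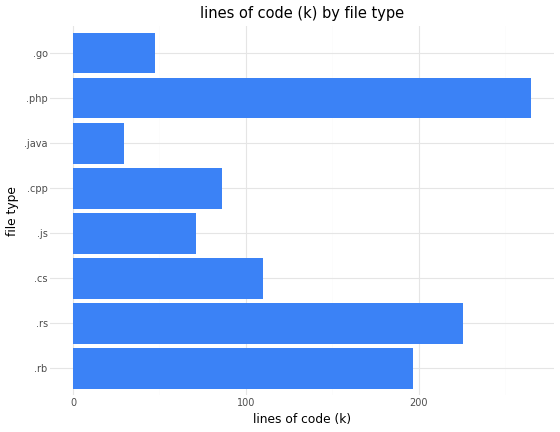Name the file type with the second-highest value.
.rs

Top 3: .php ≈ 275, .rs ≈ 225, .rb ≈ 200.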